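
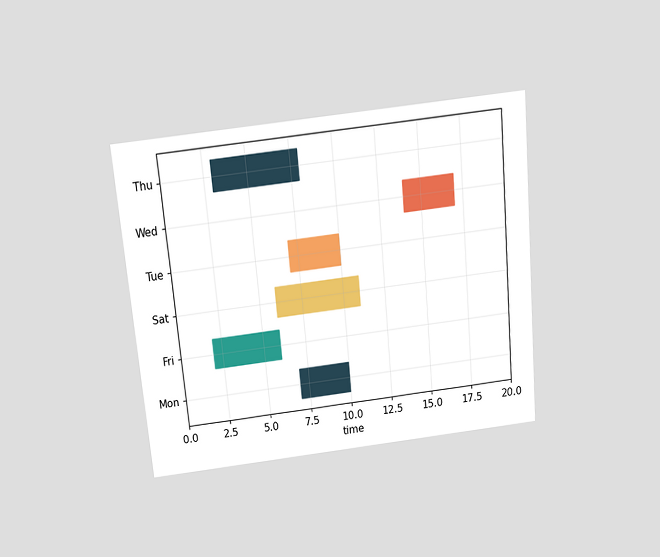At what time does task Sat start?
6

The chart is tilted about 5° counter-clockwise and viewed slightly from above. The Sat bar begins at t=6.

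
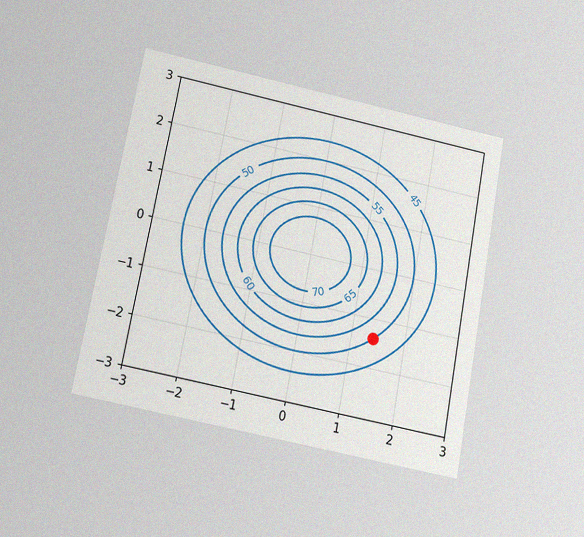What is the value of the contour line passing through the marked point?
The chart is tilted about 11° clockwise and viewed slightly from below, with some photo noise. The marked point sits on the contour labelled 50.

50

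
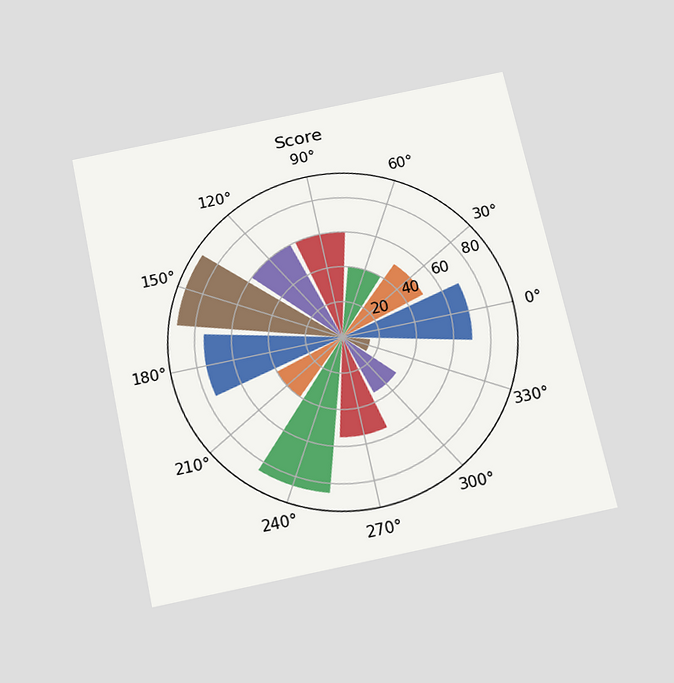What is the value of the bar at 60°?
The chart is tilted about 12° counter-clockwise and viewed slightly from below. The bar at 60° reaches 40 on the radial axis.

40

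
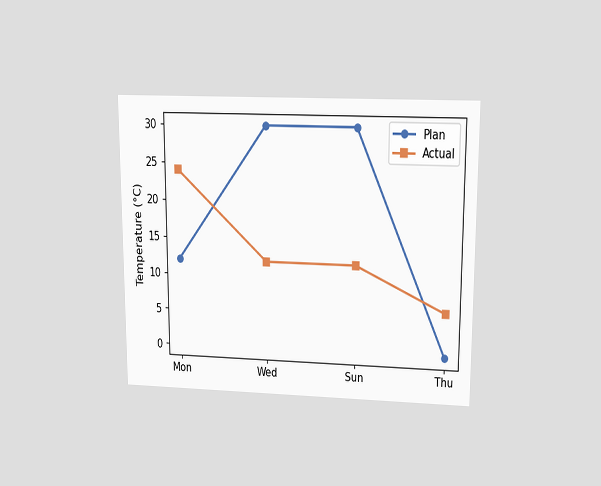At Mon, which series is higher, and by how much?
The chart is viewed slightly from above. At Mon, Actual sits above the other line by 12°C.

Actual, by 12°C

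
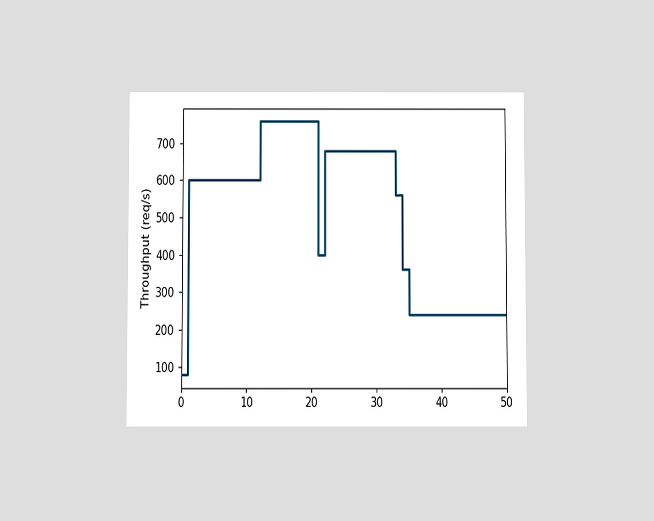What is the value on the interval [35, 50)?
240req/s

The chart is viewed slightly from below. On [35, 50) the step sits at 240req/s.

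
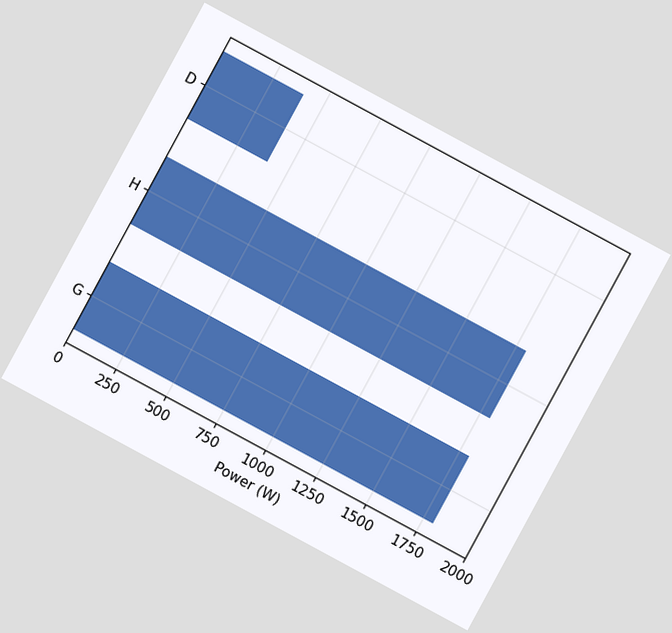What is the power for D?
400W

The chart is tilted about 28° clockwise. Reading along the chart's x-axis, the D bar reaches 400W.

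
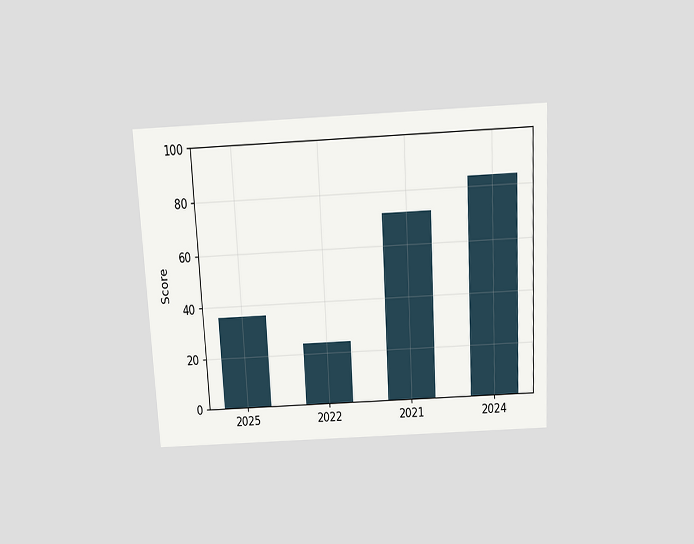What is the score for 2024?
84

The chart is tilted about 3° counter-clockwise and viewed slightly from above. Reading along the chart's y-axis, the 2024 bar reaches 84.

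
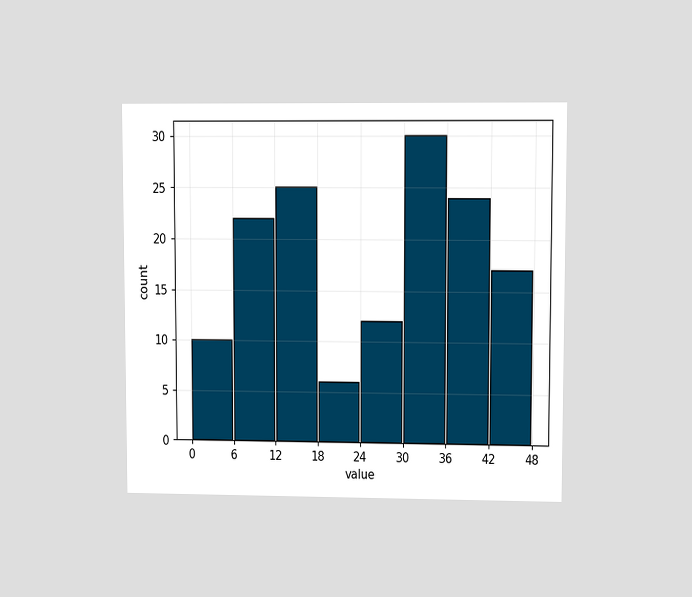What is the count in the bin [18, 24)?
6

The chart is viewed at a slight angle. The [18, 24) bin has height 6.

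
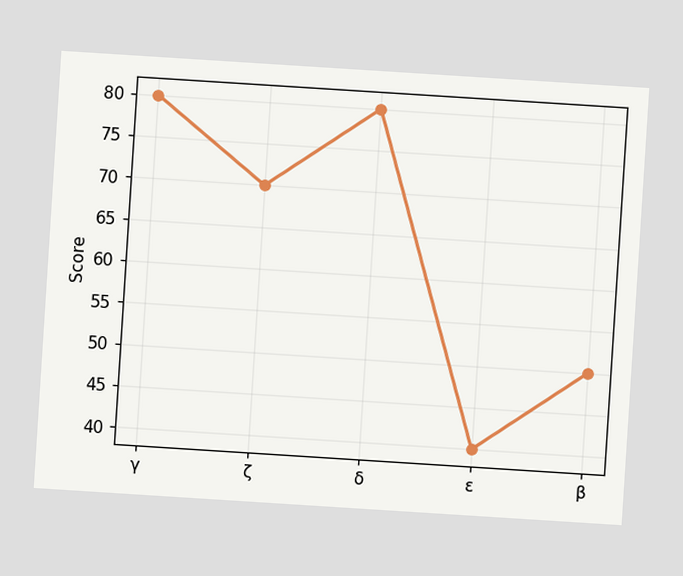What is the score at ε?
The chart is tilted about 4° clockwise. At ε, the line is at 40.

40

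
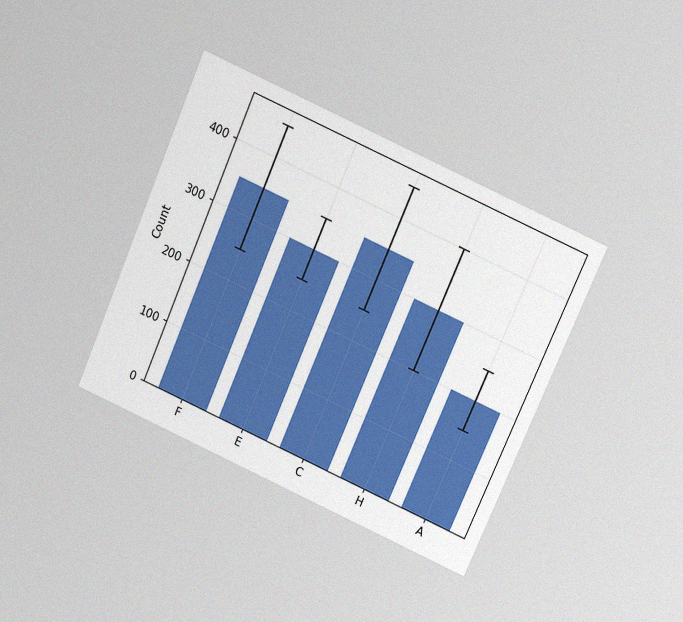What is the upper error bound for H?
400

The chart is tilted about 24° clockwise and viewed at a slight angle, with some photo noise. The H bar's upper whisker reaches 400.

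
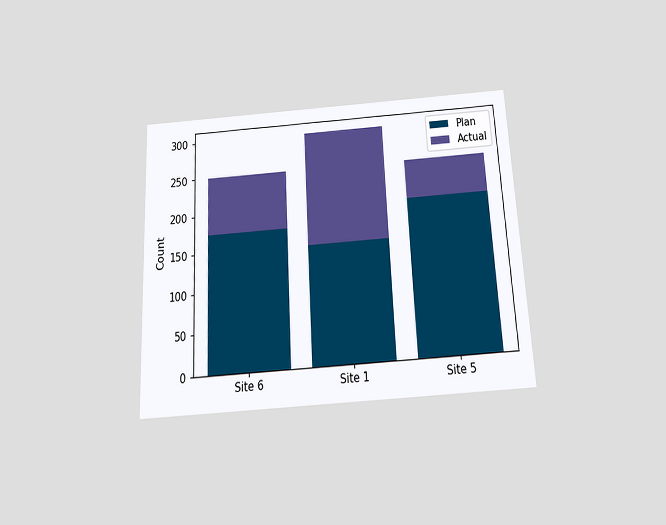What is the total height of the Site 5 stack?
250

The chart is tilted about 3° counter-clockwise and viewed slightly from below. The Site 5 stack's top reaches 250 on the y-axis.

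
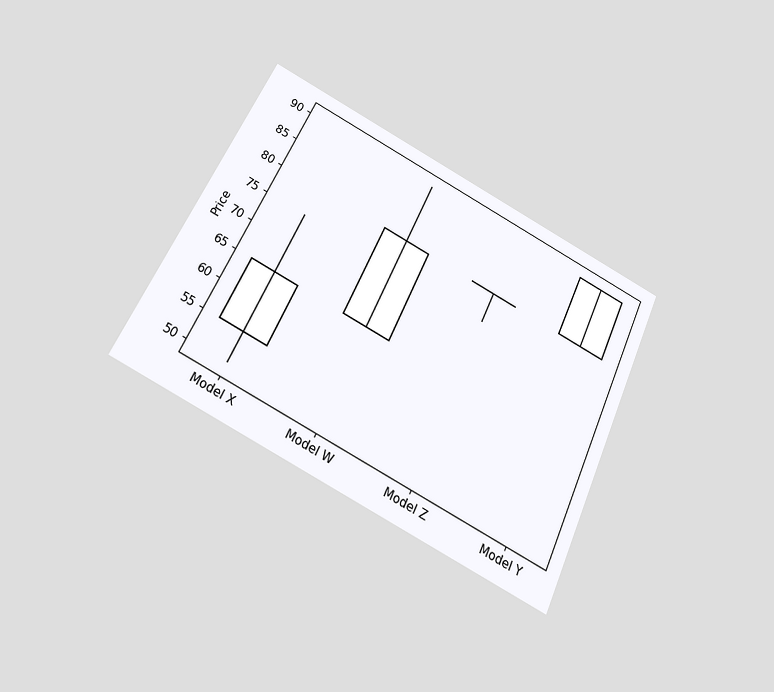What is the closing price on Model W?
The chart is tilted about 25° clockwise and viewed slightly from below. The Model W candle closes at 80.

80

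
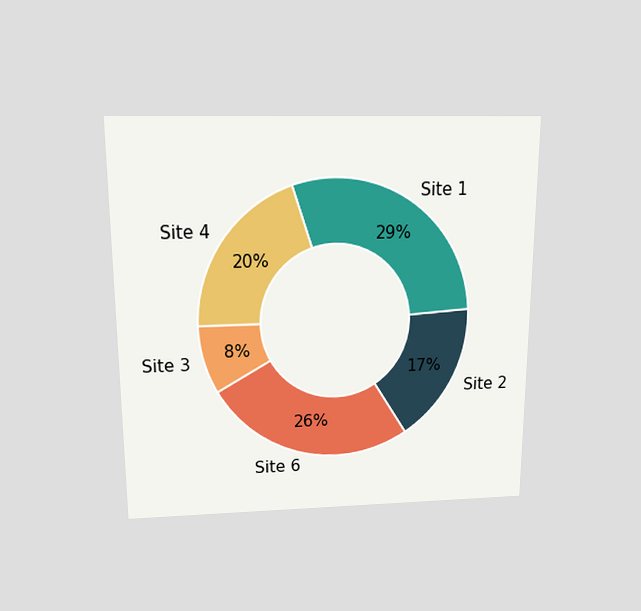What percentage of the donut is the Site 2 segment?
The chart is viewed slightly from above. The Site 2 segment takes up 17% of the ring.

17%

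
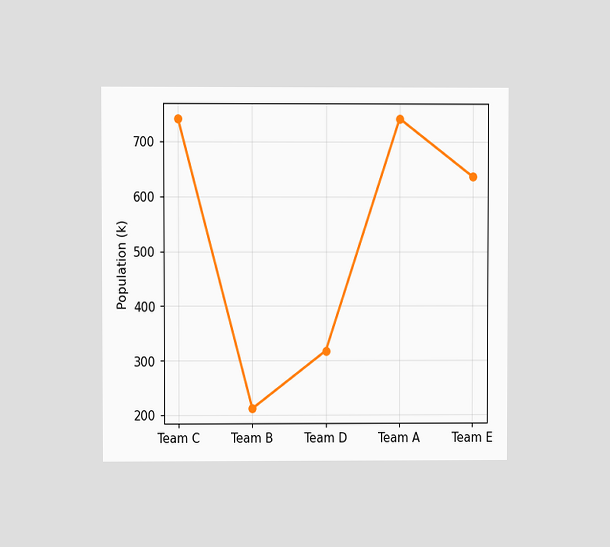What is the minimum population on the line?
212k

The chart is viewed at a slight angle. The lowest point is at Team B, and reading across to the y-axis gives 212k.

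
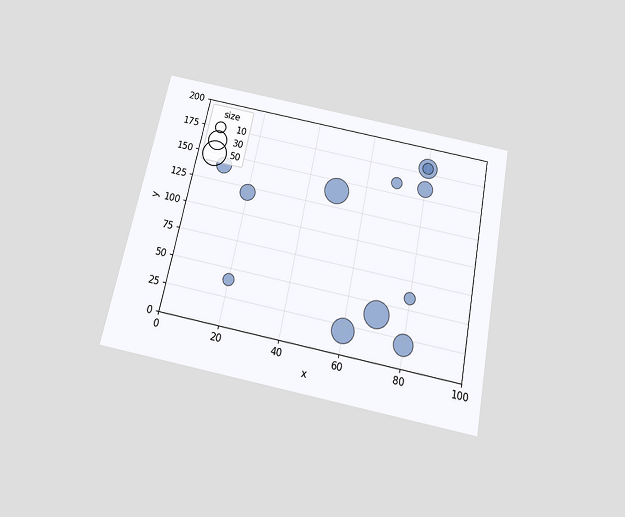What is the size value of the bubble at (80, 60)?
The chart is tilted about 11° clockwise and viewed slightly from below. Matching the bubble at (80, 60) against the size legend gives 10.

10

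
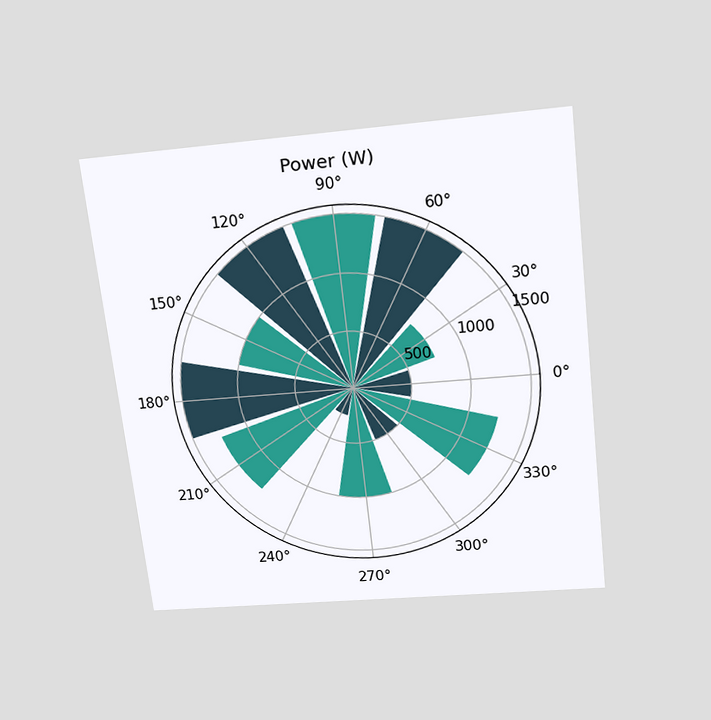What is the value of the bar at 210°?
The chart is tilted about 7° counter-clockwise and viewed slightly from above. The bar at 210° reaches 1250W on the radial axis.

1250W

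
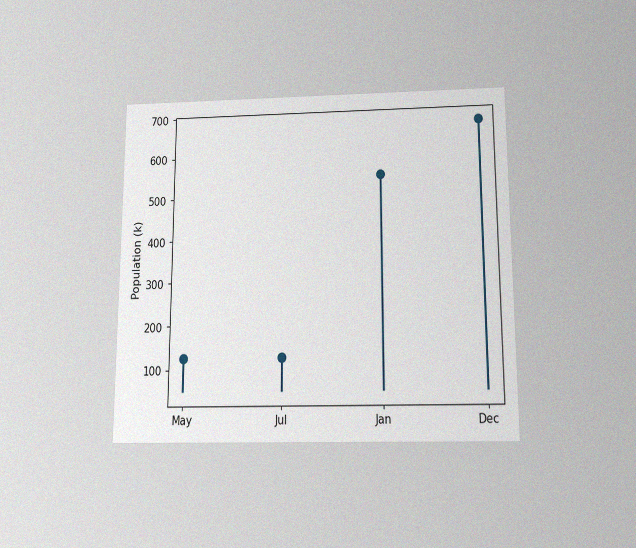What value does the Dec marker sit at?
672k

The chart is viewed slightly from below, with some photo noise. The Dec marker sits at 672k.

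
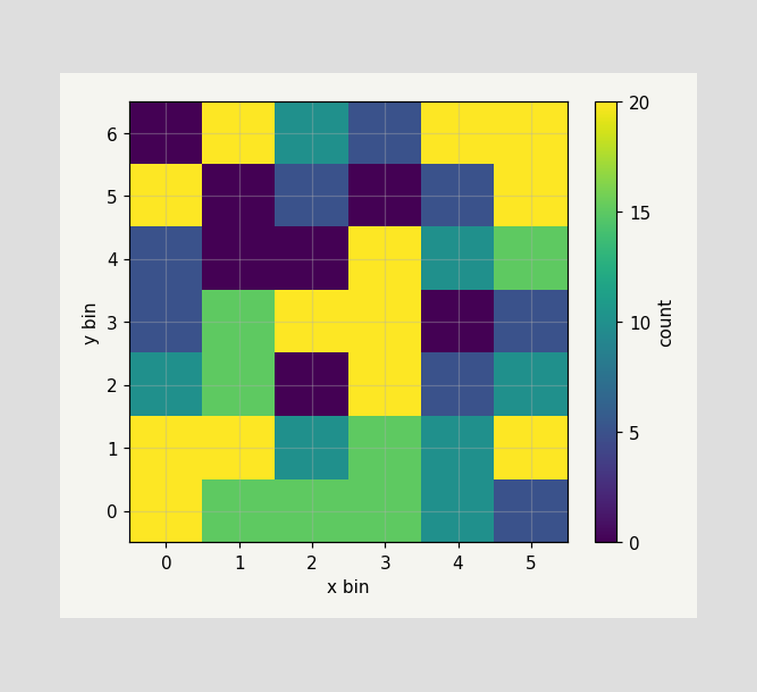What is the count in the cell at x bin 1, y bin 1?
Matching the cell (1, 1) against the colorbar gives 20.

20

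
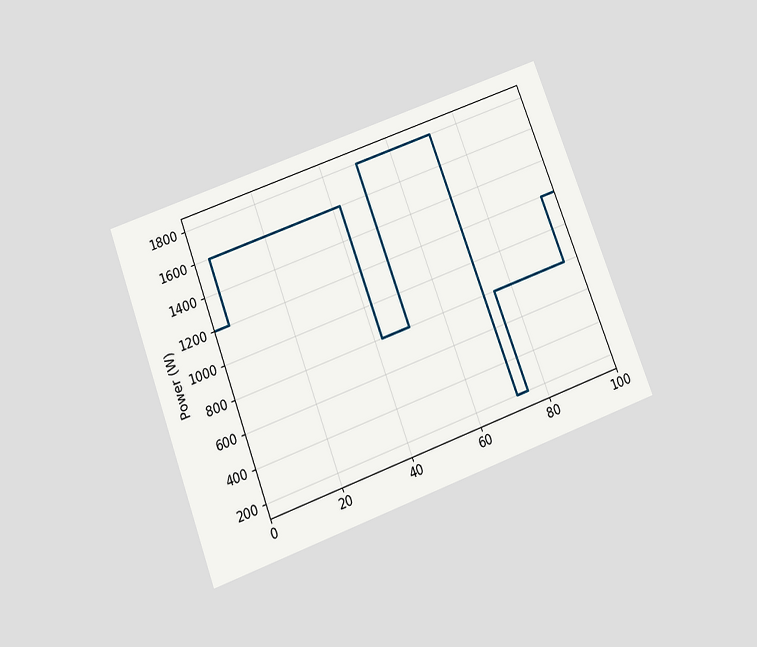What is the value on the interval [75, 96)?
The chart is tilted about 20° counter-clockwise and viewed slightly from below. On [75, 96) the step sits at 800W.

800W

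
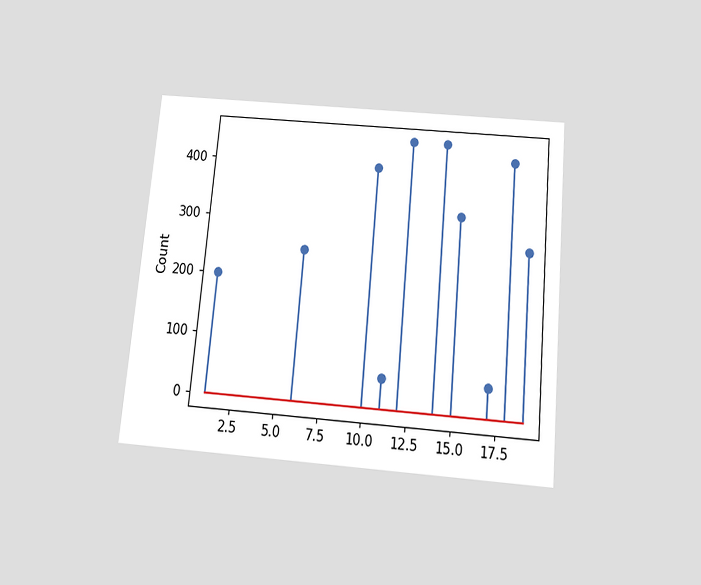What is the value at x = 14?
450

The chart is tilted about 5° clockwise and viewed slightly from below. The stem at x=14 reaches 450.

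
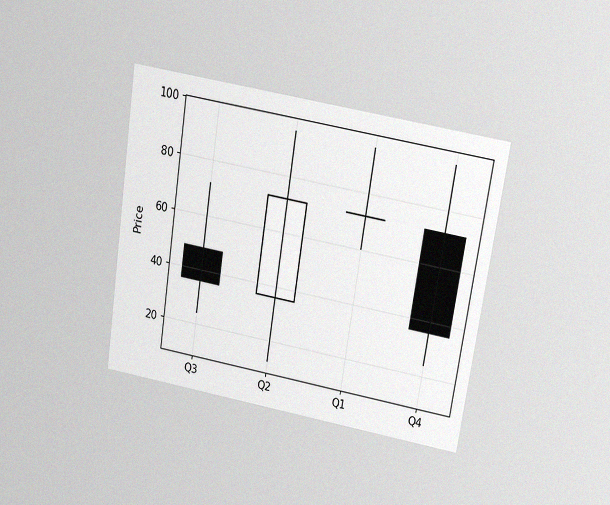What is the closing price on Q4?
The chart is tilted about 9° clockwise and viewed slightly from above, with some photo noise. The Q4 candle closes at 36.

36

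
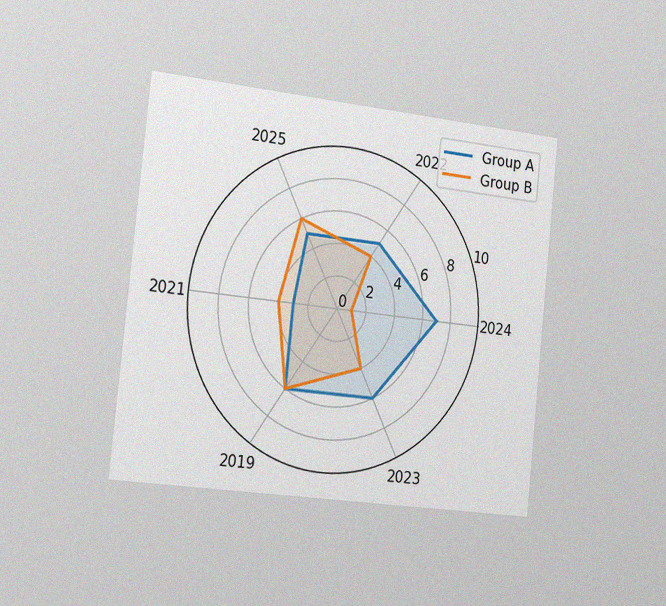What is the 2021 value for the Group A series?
3

The chart is tilted about 6° clockwise and viewed slightly from the left, with some photo noise. On the 2021 axis, Group A reaches 3.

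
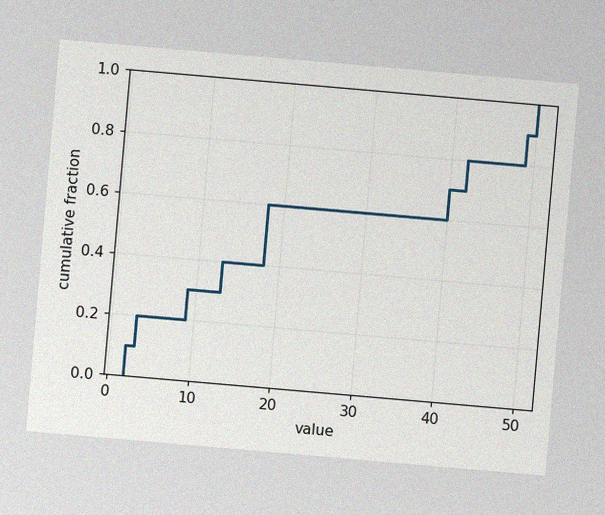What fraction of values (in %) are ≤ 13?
40%

The chart is tilted about 5° clockwise, with some photo noise. At x=13 the ECDF step is at 40%.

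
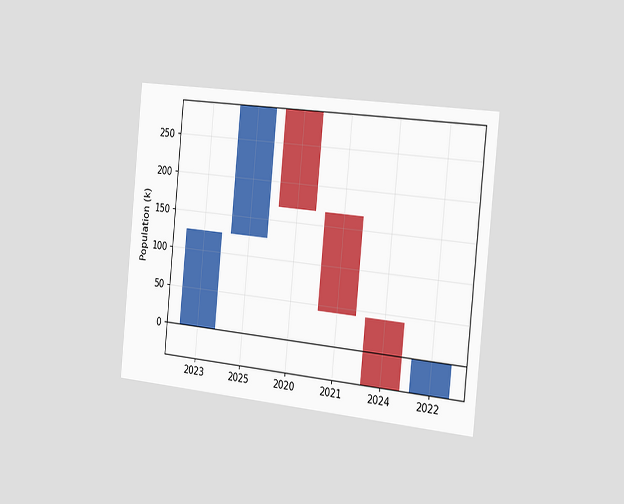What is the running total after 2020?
168k

The chart is tilted about 6° clockwise and viewed slightly from the right. After 2020 the running total reaches 168k.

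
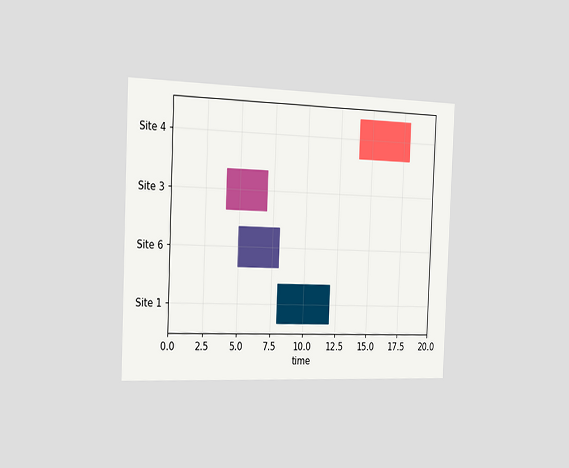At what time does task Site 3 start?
The chart is tilted about 2° clockwise and viewed slightly from the left. The Site 3 bar begins at t=4.

4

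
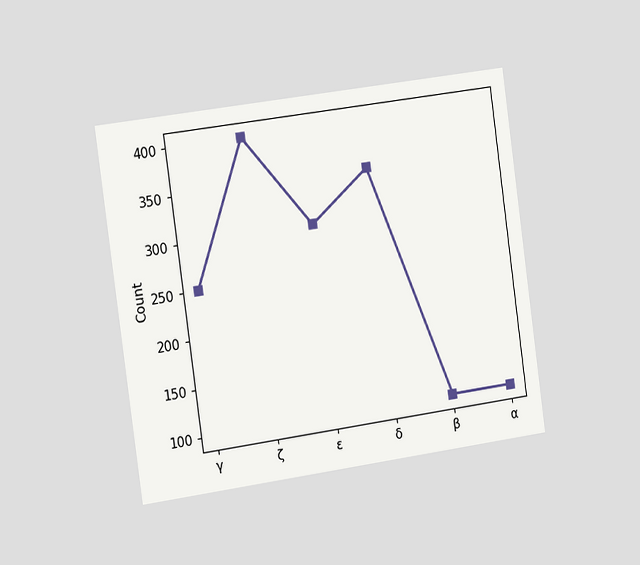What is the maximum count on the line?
The chart is tilted about 8° counter-clockwise and viewed slightly from the left. The highest point is at ζ, and reading across to the y-axis gives 400.

400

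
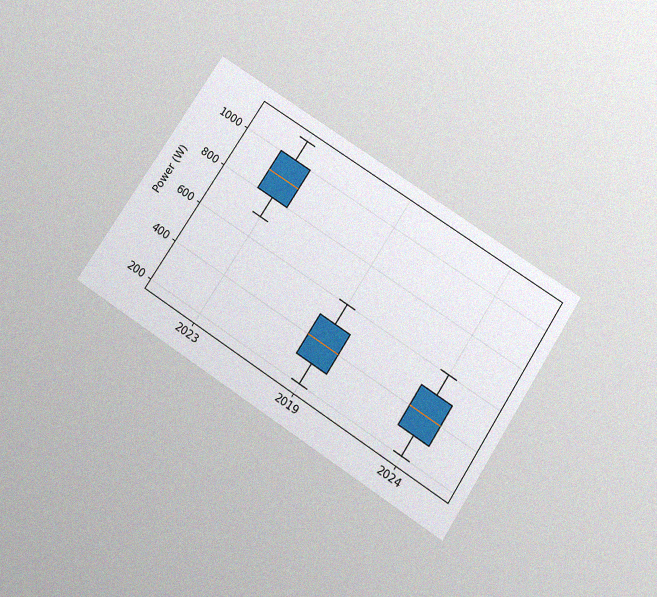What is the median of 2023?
The chart is tilted about 33° clockwise and viewed slightly from below, with some photo noise. The median line in the 2023 box sits at 900W.

900W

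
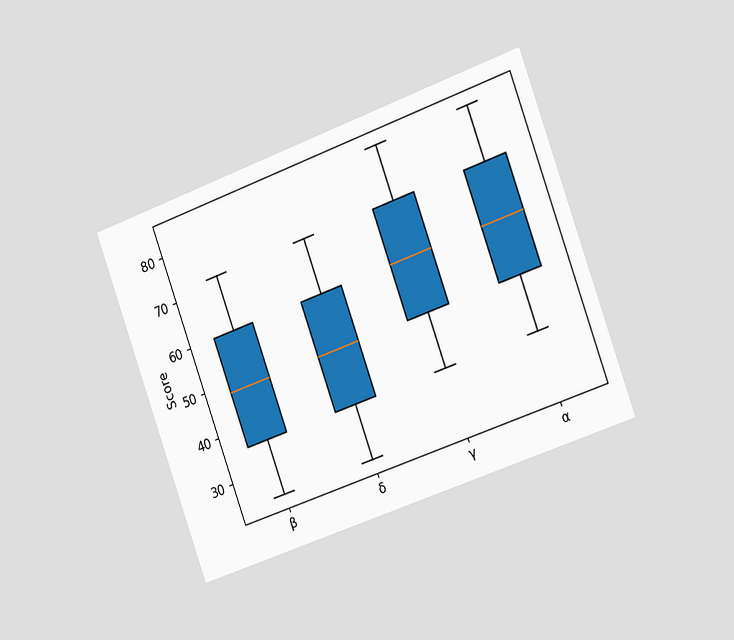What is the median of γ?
60

The chart is tilted about 20° counter-clockwise and viewed slightly from the right. The median line in the γ box sits at 60.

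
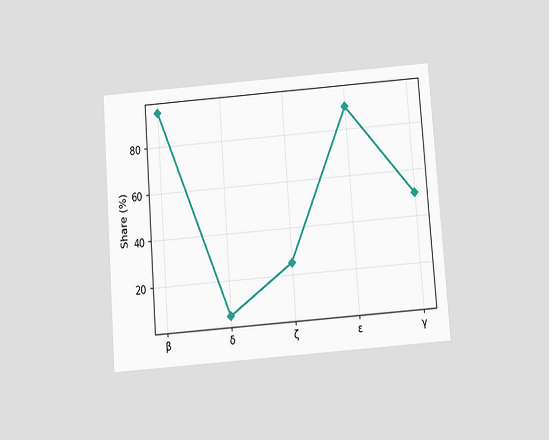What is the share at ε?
The chart is tilted about 4° counter-clockwise and viewed slightly from below. At ε, the line is at 90%.

90%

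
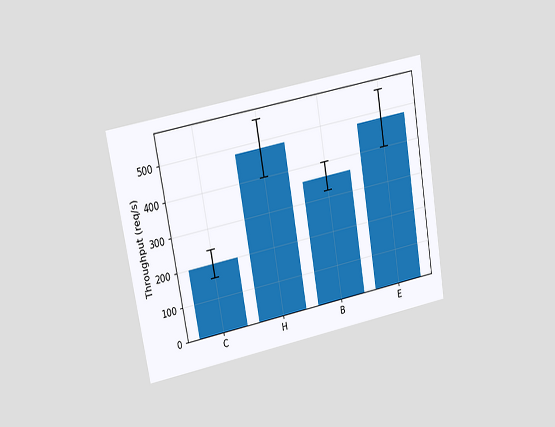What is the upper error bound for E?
The chart is tilted about 10° counter-clockwise and viewed at a slight angle. The E bar's upper whisker reaches 560req/s.

560req/s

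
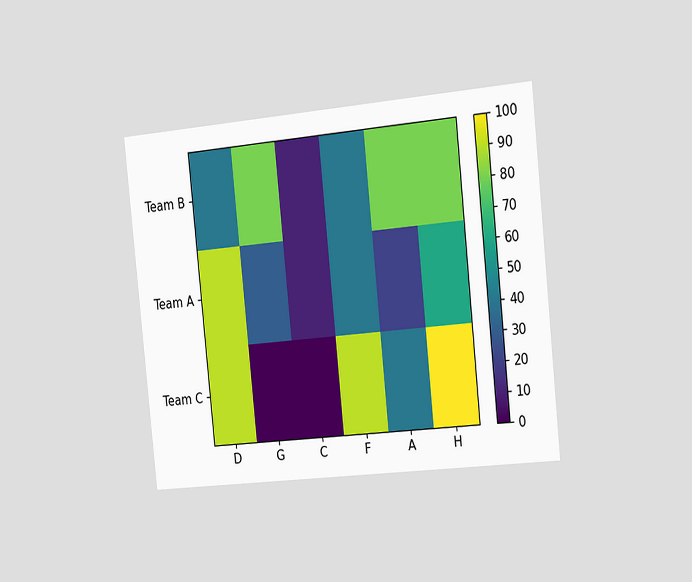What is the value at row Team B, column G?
80

The chart is tilted about 6° counter-clockwise and viewed slightly from the right. Matching cell (Team B, G) against the colorbar gives 80.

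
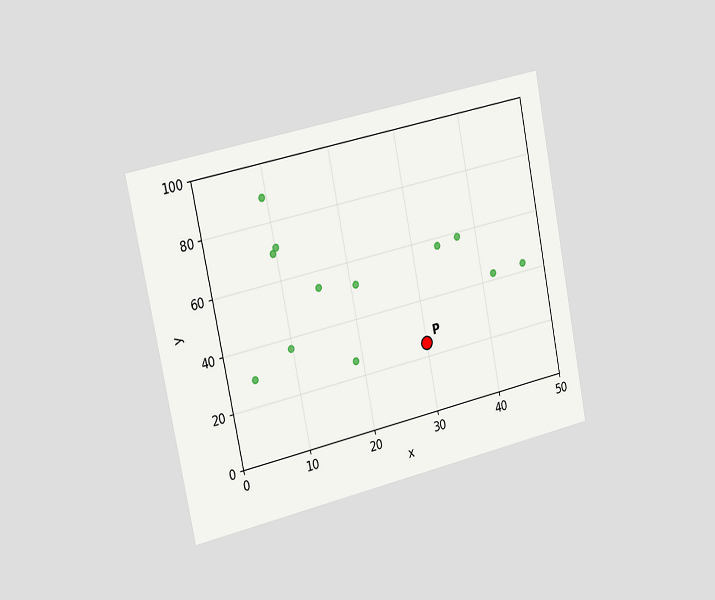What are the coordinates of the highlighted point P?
The chart is tilted about 11° counter-clockwise and viewed slightly from the left. Following the gridlines from P to each axis, P sits at (30, 25).

(30, 25)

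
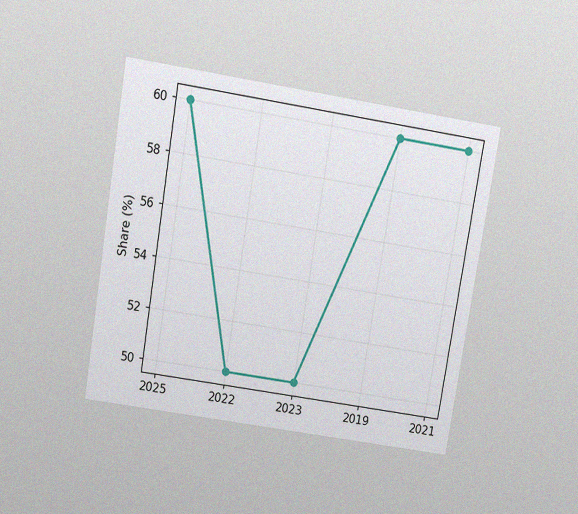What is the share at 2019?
The chart is tilted about 9° clockwise and viewed slightly from above, with some photo noise. At 2019, the line is at 60%.

60%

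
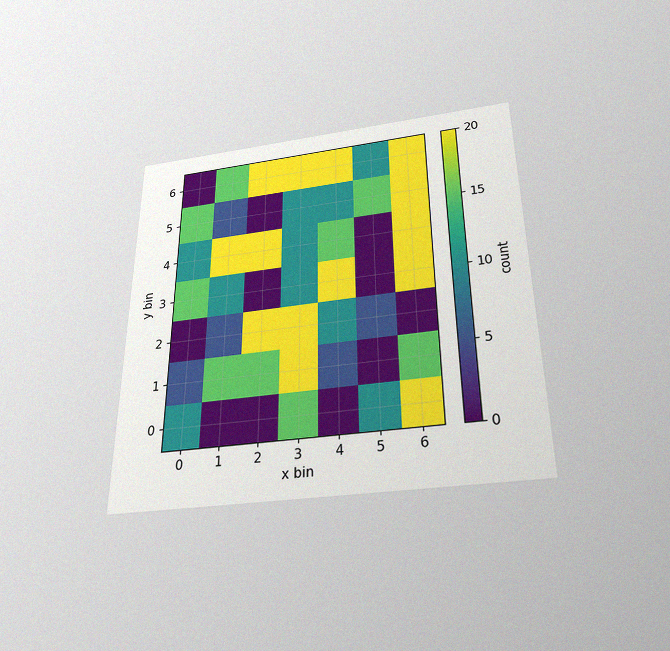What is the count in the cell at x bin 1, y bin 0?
0

The chart is viewed slightly from below, with some photo noise. Matching the cell (1, 0) against the colorbar gives 0.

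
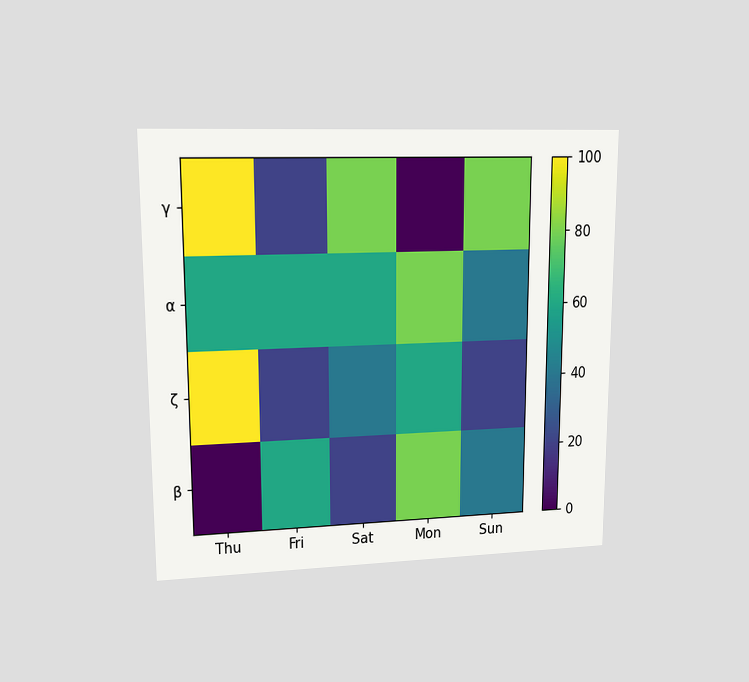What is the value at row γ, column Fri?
The chart is viewed at a slight angle. Matching cell (γ, Fri) against the colorbar gives 20.

20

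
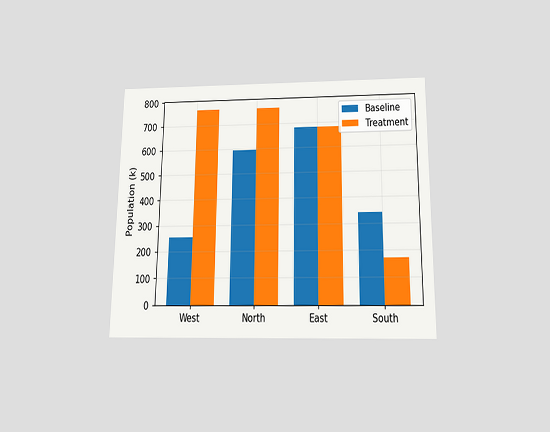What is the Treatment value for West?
765k

The chart is viewed slightly from below. The Treatment bar at West reaches 765k on the y-axis.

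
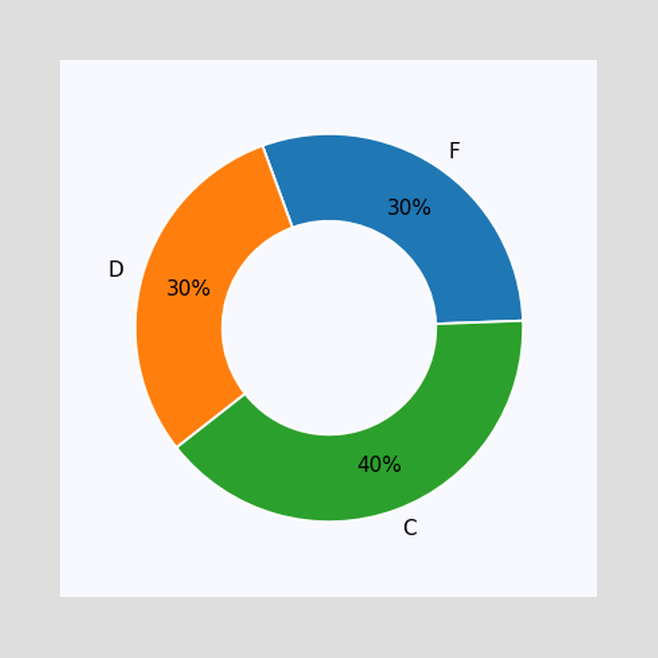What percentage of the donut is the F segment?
The F segment takes up 30% of the ring.

30%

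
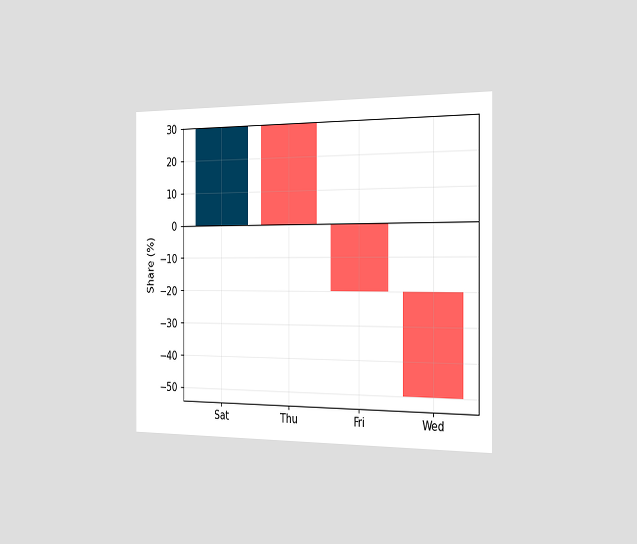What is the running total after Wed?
The chart is viewed slightly from the right. After Wed the running total reaches -50%.

-50%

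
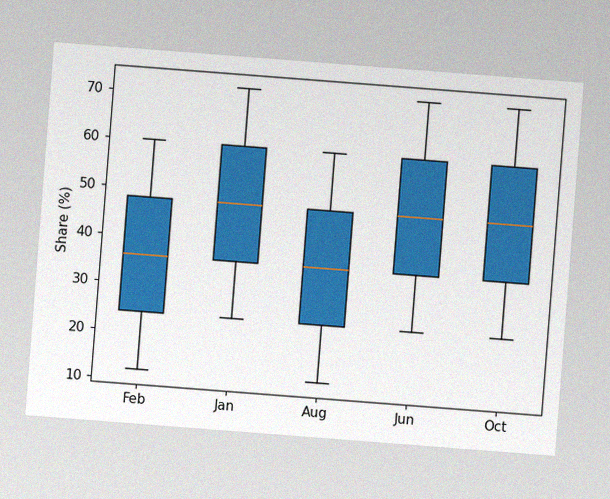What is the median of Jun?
48%

The chart is tilted about 4° clockwise, with some photo noise. The median line in the Jun box sits at 48%.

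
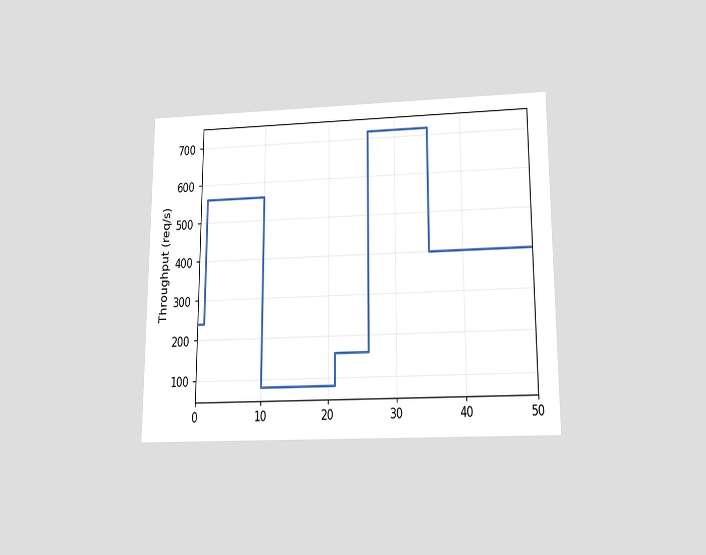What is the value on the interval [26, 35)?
720req/s

The chart is viewed slightly from below. On [26, 35) the step sits at 720req/s.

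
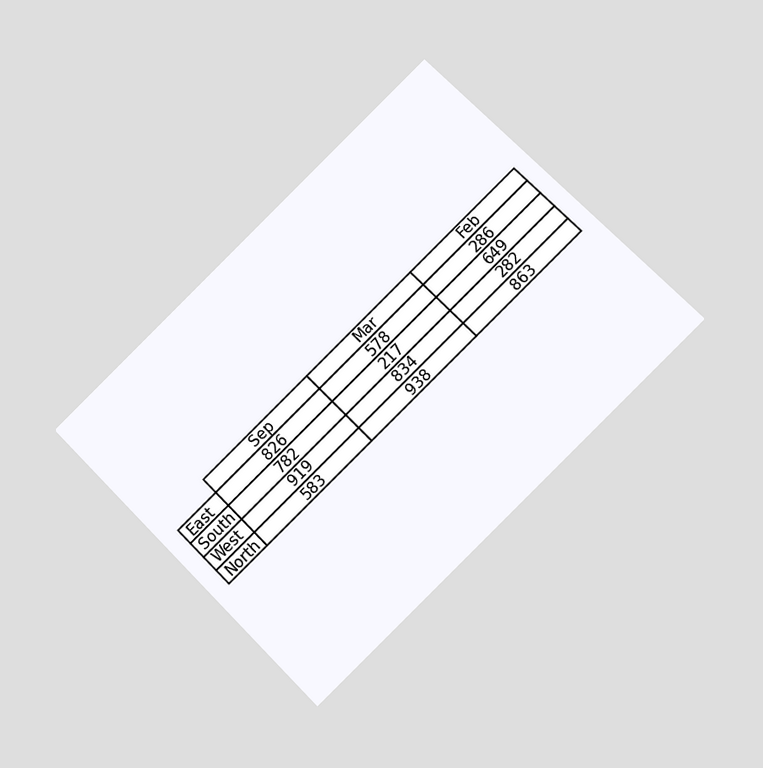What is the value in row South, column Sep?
The chart is tilted about 45° counter-clockwise and viewed at a slight angle. The (South, Sep) cell reads 782.

782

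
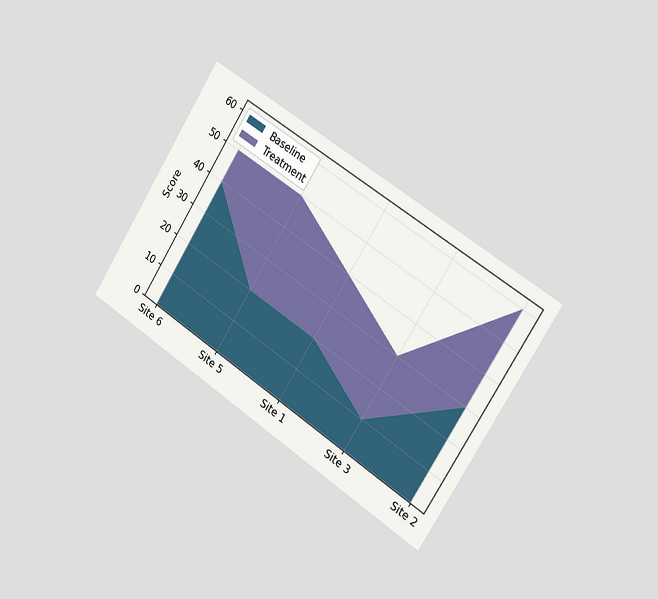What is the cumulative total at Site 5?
The chart is tilted about 33° clockwise and viewed slightly from the right. The stacked total at Site 5 reaches 50.

50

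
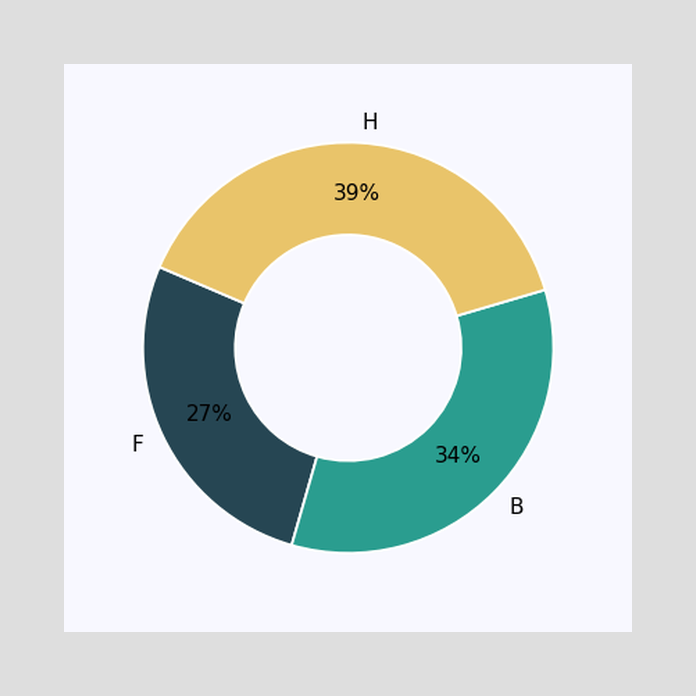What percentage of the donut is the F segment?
The F segment takes up 27% of the ring.

27%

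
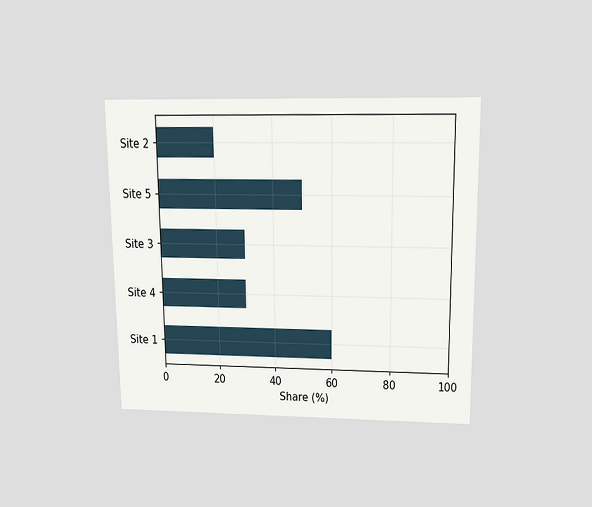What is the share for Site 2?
20%

The chart is viewed slightly from above. Reading along the chart's x-axis, the Site 2 bar reaches 20%.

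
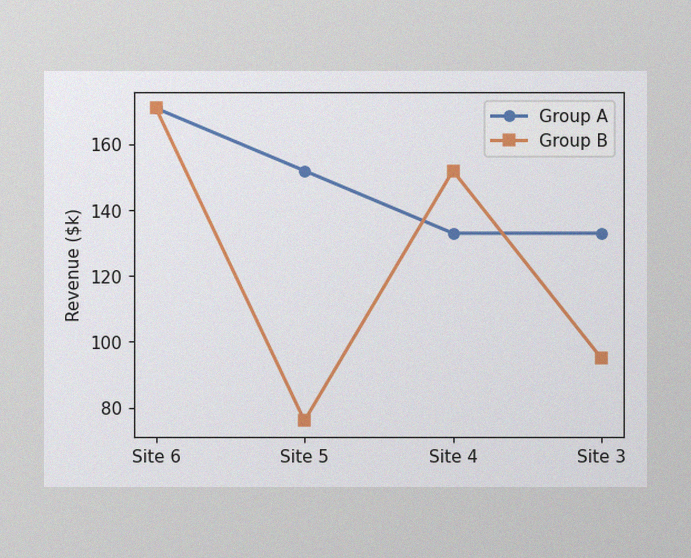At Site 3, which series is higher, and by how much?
The image has some photo noise and uneven lighting. At Site 3, Group A sits above the other line by $38k.

Group A, by $38k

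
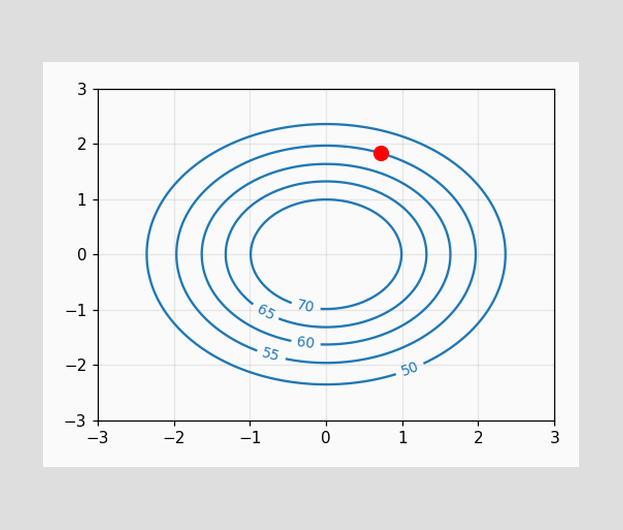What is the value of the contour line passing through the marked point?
55

The marked point sits on the contour labelled 55.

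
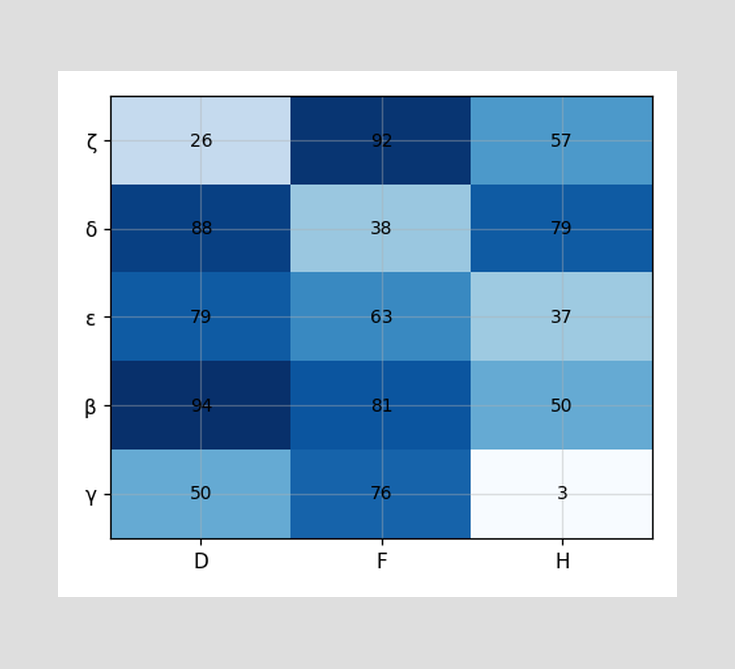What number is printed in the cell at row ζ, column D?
26

The (ζ, D) cell reads 26.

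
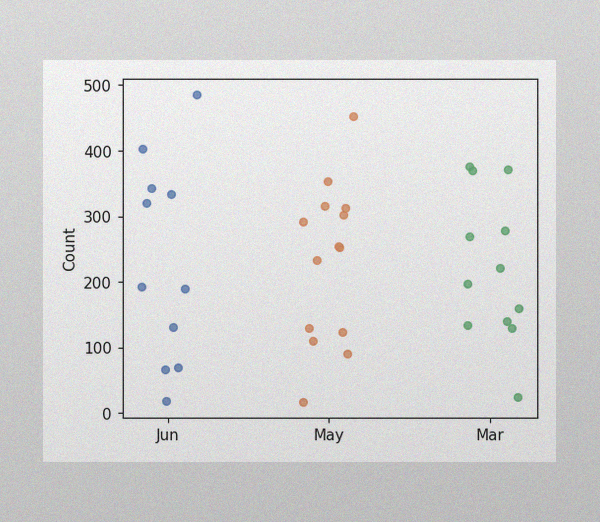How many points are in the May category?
The image has some photo noise and uneven lighting. Counting the markers in the May column gives 14.

14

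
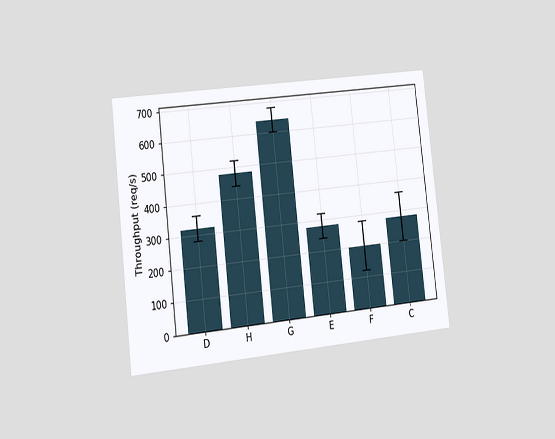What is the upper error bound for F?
280req/s

The chart is tilted about 6° counter-clockwise and viewed slightly from the left. The F bar's upper whisker reaches 280req/s.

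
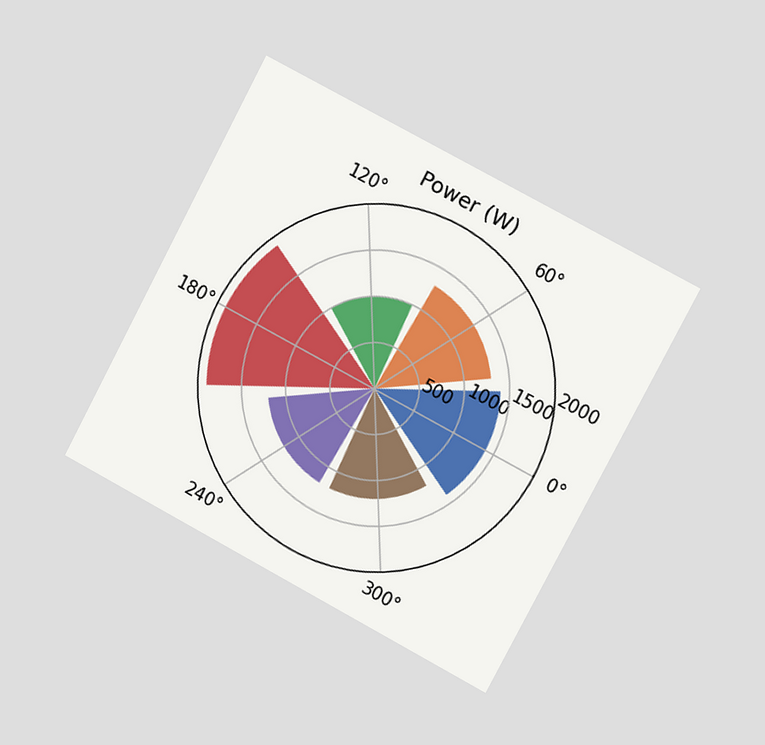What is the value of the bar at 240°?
1200W

The chart is tilted about 28° clockwise and viewed slightly from the right. The bar at 240° reaches 1200W on the radial axis.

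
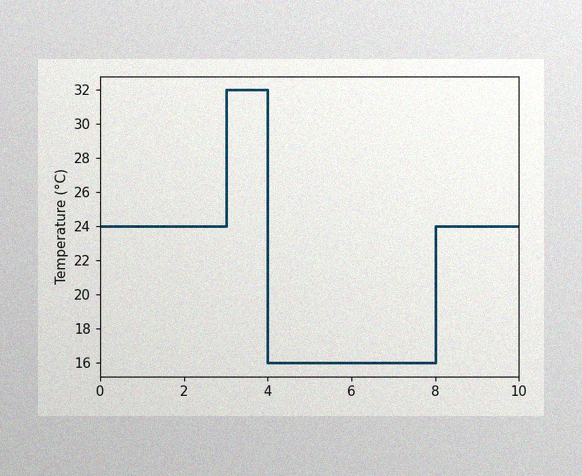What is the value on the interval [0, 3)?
24°C

The image has some photo noise and uneven lighting. On [0, 3) the step sits at 24°C.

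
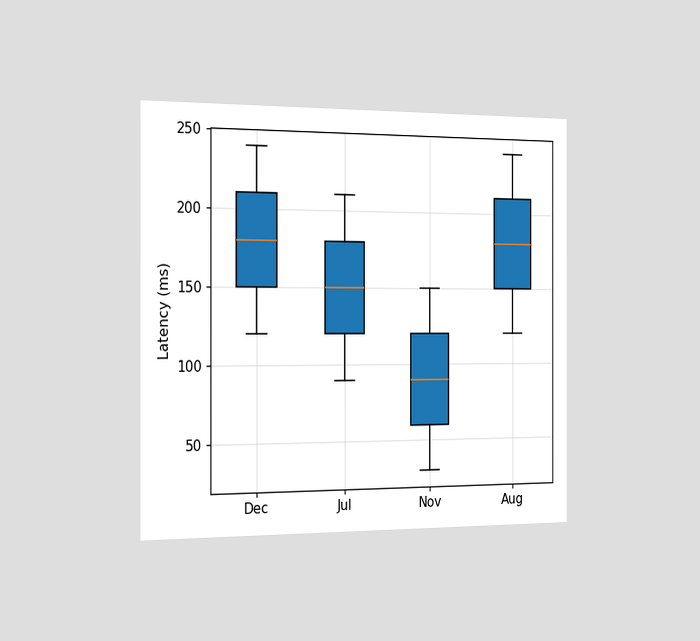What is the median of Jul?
150ms

The chart is viewed slightly from the left. The median line in the Jul box sits at 150ms.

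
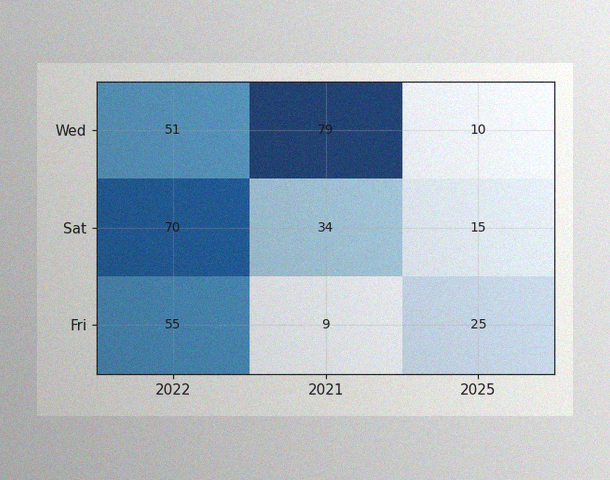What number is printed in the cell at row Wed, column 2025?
10

The image has some photo noise and uneven lighting. The (Wed, 2025) cell reads 10.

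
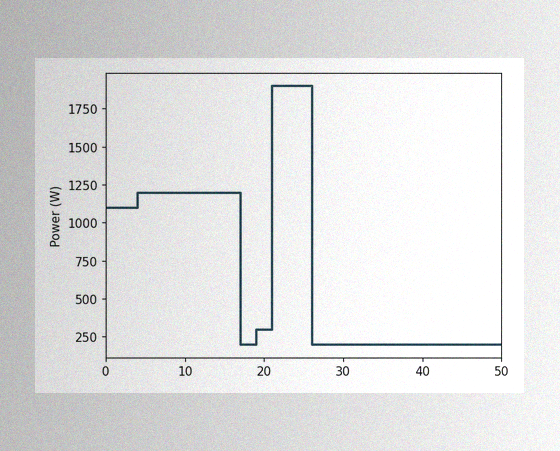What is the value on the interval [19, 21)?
The image has some photo noise and uneven lighting. On [19, 21) the step sits at 300W.

300W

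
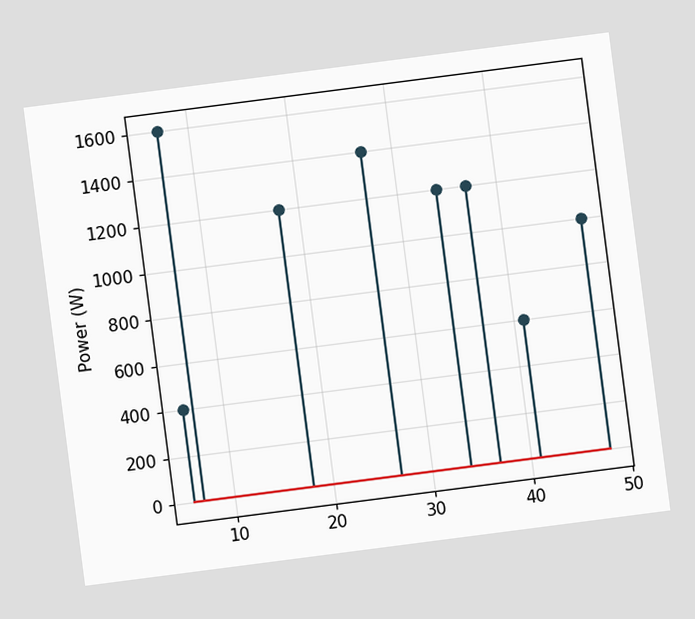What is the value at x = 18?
The chart is tilted about 7° counter-clockwise. The stem at x=18 reaches 1200W.

1200W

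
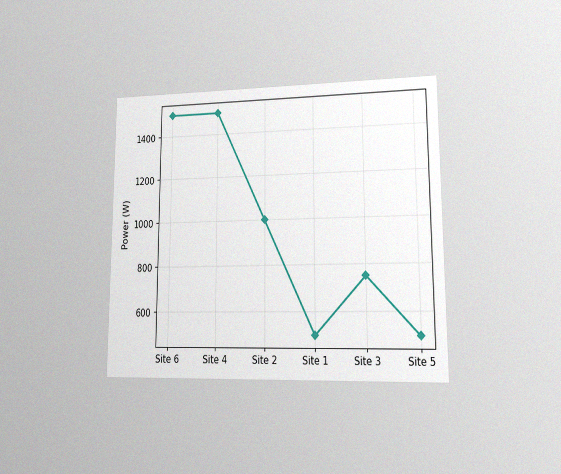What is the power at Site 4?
1500W

The chart is viewed at a slight angle, with some photo noise. At Site 4, the line is at 1500W.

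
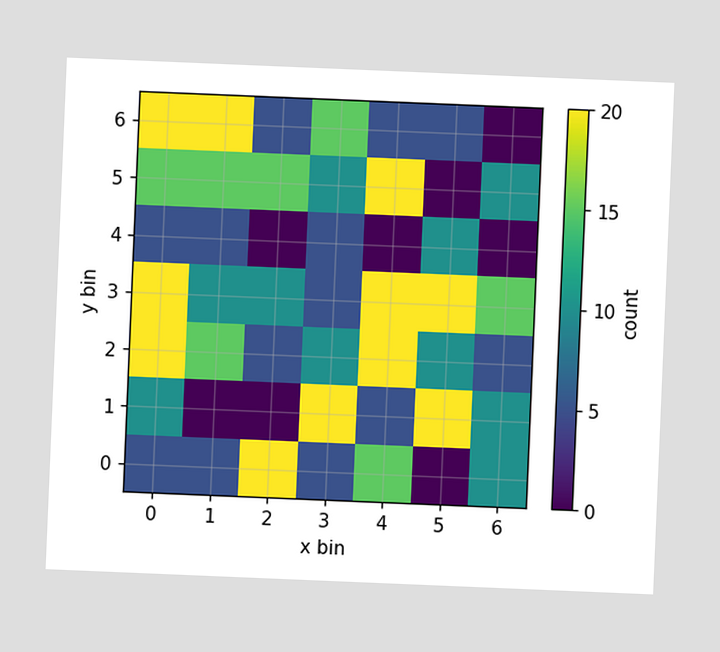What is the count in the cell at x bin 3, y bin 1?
The chart is tilted about 2° clockwise. Matching the cell (3, 1) against the colorbar gives 20.

20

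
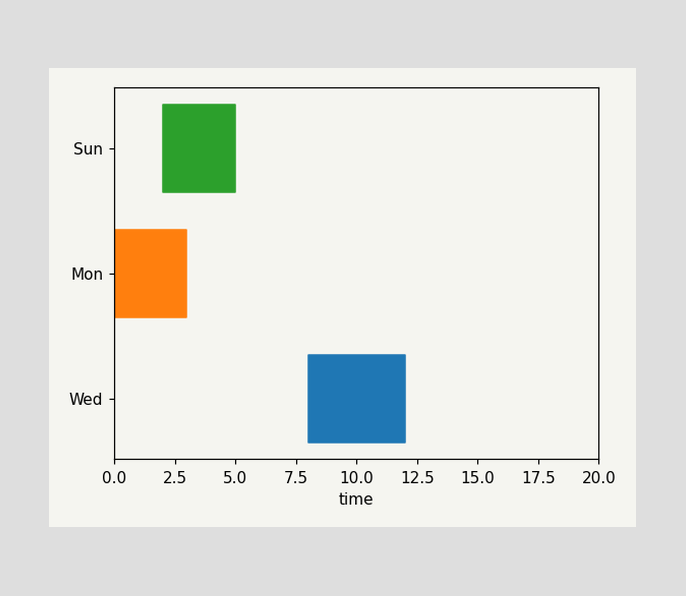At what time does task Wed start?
8

The Wed bar begins at t=8.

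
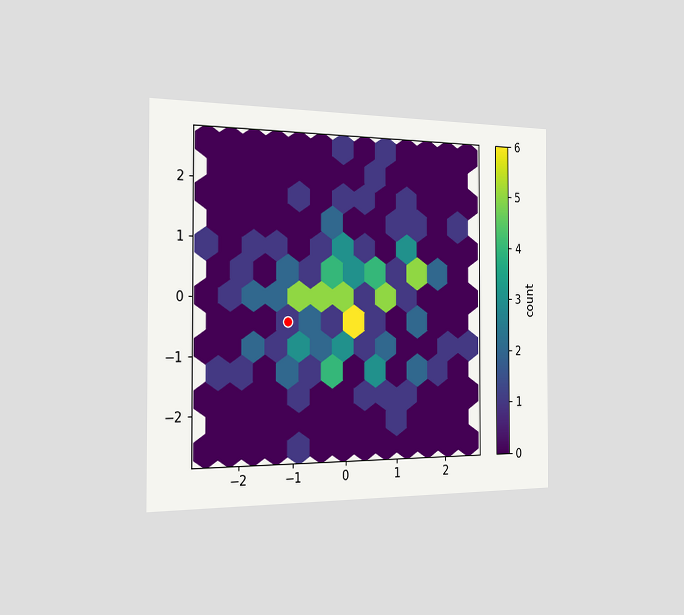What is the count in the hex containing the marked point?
The chart is viewed slightly from the left. The marked hex reads 1 on the colorbar.

1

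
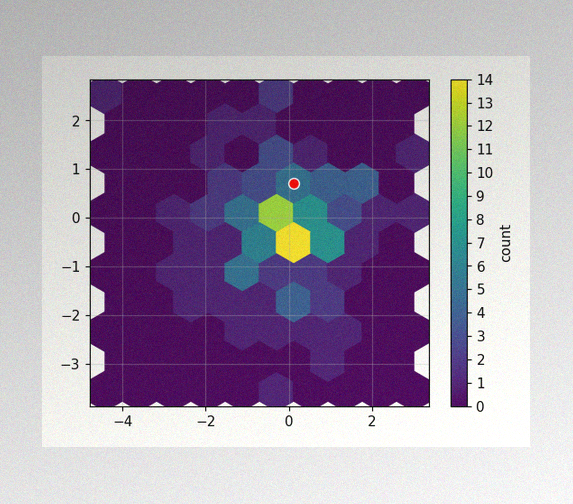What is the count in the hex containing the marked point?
5

The image has some photo noise and uneven lighting. The marked hex reads 5 on the colorbar.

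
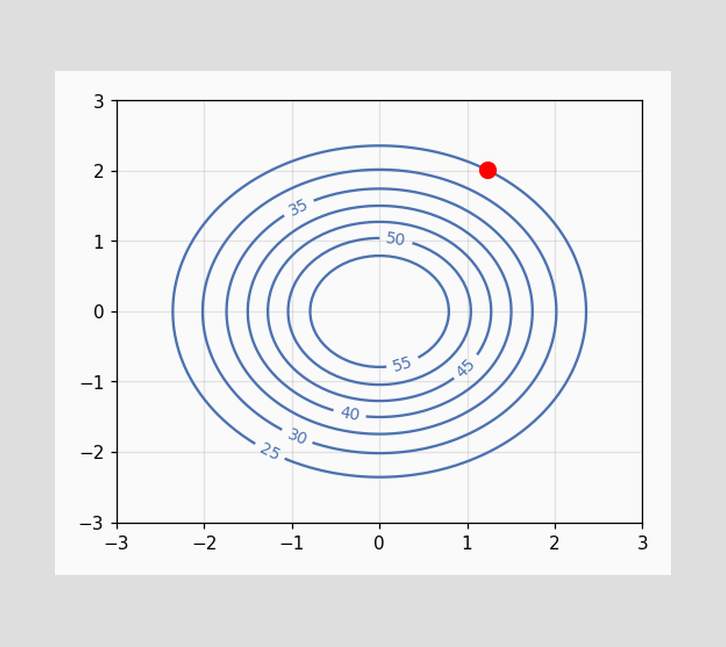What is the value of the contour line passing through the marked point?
The marked point sits on the contour labelled 25.

25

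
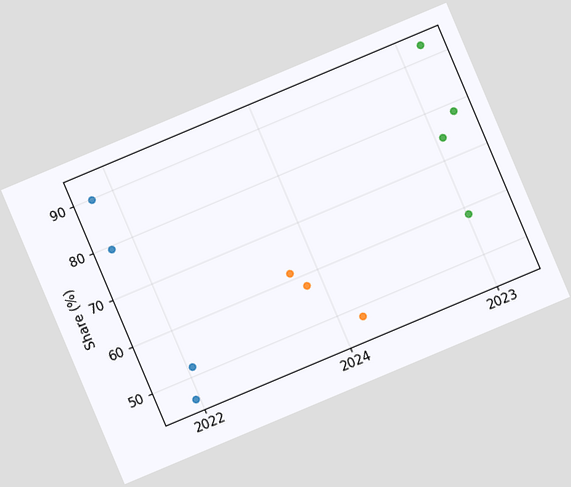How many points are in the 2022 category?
4

The chart is tilted about 23° counter-clockwise. Counting the markers in the 2022 column gives 4.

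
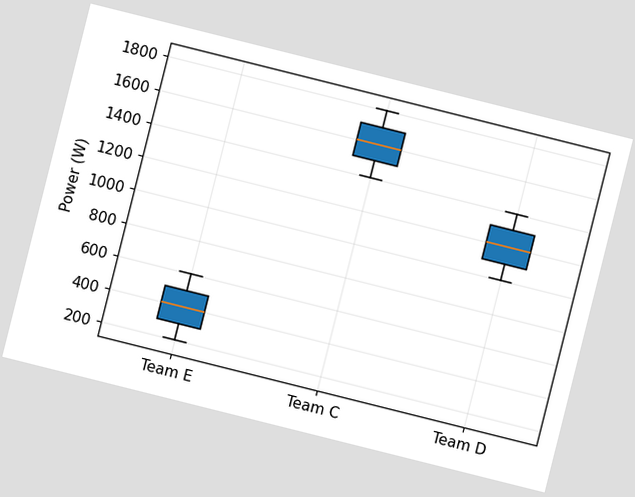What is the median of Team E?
The chart is tilted about 14° clockwise. The median line in the Team E box sits at 400W.

400W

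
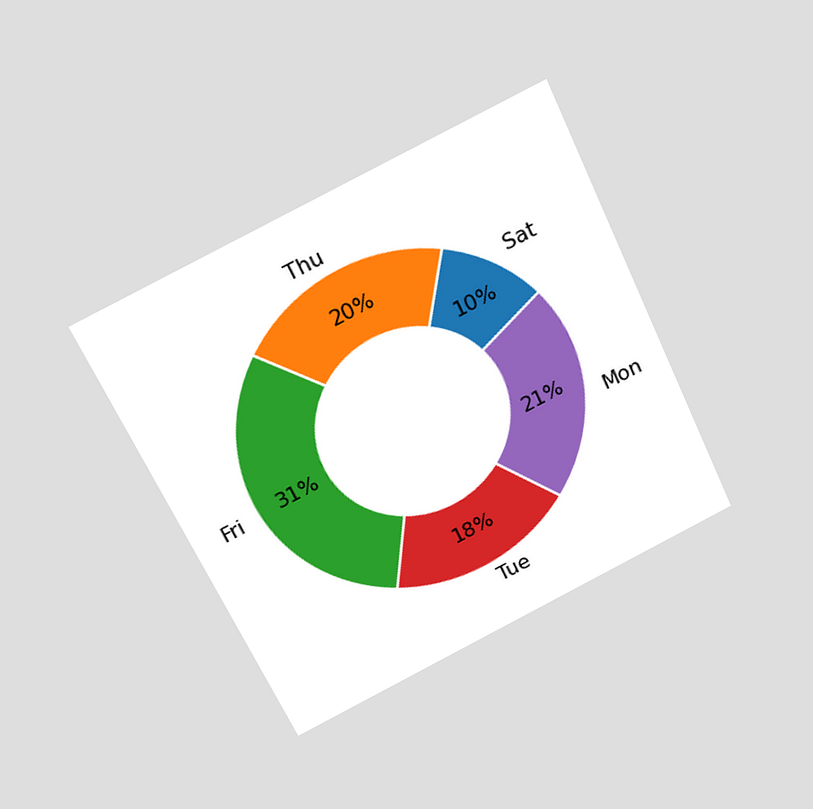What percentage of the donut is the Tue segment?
The chart is tilted about 25° counter-clockwise and viewed slightly from above. The Tue segment takes up 18% of the ring.

18%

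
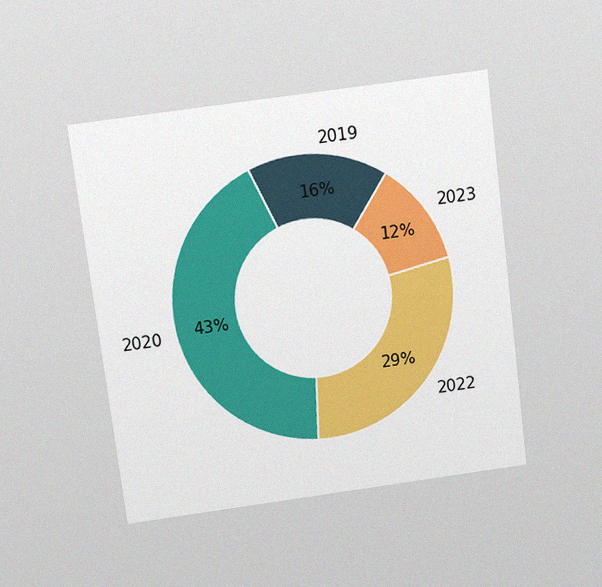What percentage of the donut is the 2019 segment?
The chart is tilted about 7° counter-clockwise and viewed slightly from above, with some photo noise. The 2019 segment takes up 16% of the ring.

16%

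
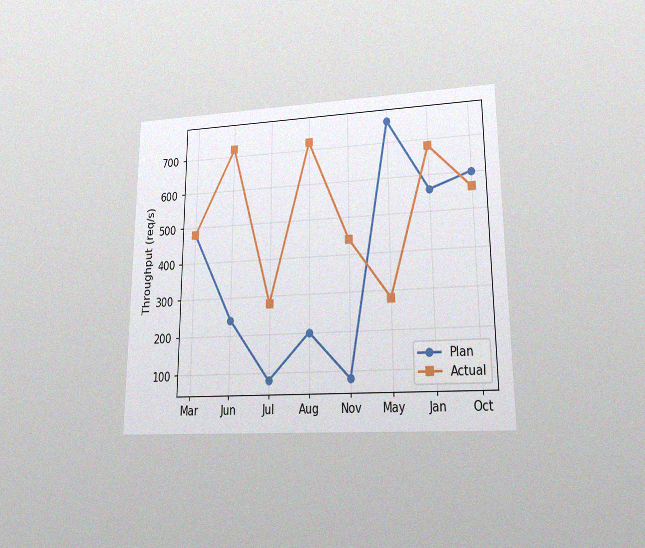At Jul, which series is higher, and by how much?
The chart is viewed at a slight angle, with some photo noise. At Jul, Actual sits above the other line by 200req/s.

Actual, by 200req/s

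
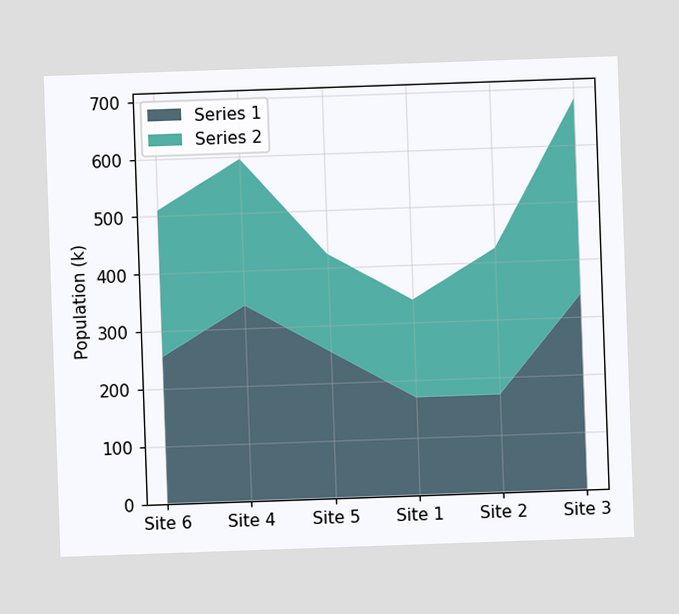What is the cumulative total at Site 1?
340k

The stacked total at Site 1 reaches 340k.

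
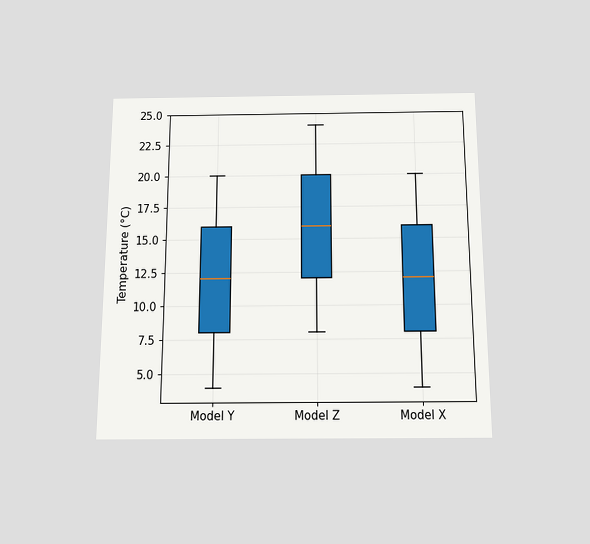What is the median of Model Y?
The chart is viewed slightly from below. The median line in the Model Y box sits at 12°C.

12°C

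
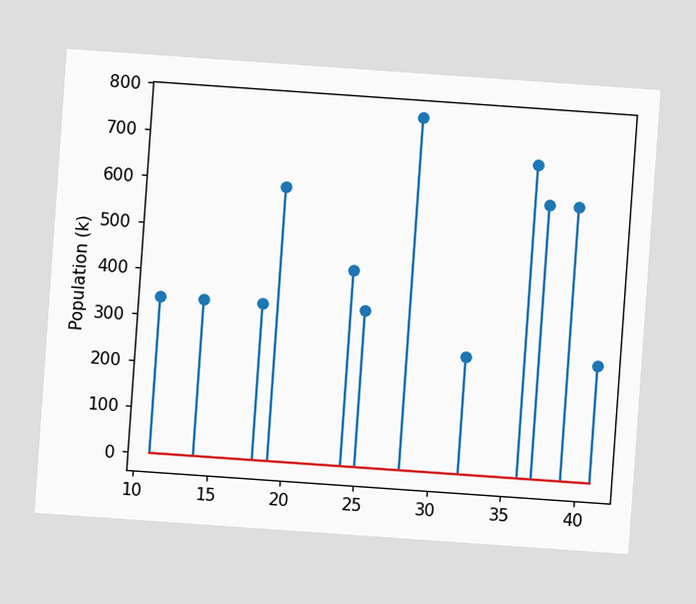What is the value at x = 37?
The chart is tilted about 4° clockwise. The stem at x=37 reaches 595k.

595k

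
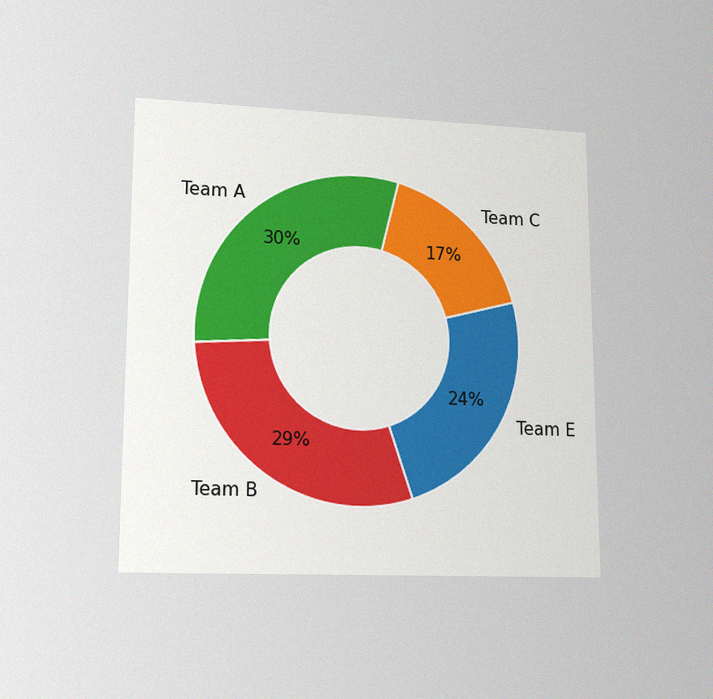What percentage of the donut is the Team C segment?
The chart is viewed at a slight angle, with some photo noise. The Team C segment takes up 17% of the ring.

17%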